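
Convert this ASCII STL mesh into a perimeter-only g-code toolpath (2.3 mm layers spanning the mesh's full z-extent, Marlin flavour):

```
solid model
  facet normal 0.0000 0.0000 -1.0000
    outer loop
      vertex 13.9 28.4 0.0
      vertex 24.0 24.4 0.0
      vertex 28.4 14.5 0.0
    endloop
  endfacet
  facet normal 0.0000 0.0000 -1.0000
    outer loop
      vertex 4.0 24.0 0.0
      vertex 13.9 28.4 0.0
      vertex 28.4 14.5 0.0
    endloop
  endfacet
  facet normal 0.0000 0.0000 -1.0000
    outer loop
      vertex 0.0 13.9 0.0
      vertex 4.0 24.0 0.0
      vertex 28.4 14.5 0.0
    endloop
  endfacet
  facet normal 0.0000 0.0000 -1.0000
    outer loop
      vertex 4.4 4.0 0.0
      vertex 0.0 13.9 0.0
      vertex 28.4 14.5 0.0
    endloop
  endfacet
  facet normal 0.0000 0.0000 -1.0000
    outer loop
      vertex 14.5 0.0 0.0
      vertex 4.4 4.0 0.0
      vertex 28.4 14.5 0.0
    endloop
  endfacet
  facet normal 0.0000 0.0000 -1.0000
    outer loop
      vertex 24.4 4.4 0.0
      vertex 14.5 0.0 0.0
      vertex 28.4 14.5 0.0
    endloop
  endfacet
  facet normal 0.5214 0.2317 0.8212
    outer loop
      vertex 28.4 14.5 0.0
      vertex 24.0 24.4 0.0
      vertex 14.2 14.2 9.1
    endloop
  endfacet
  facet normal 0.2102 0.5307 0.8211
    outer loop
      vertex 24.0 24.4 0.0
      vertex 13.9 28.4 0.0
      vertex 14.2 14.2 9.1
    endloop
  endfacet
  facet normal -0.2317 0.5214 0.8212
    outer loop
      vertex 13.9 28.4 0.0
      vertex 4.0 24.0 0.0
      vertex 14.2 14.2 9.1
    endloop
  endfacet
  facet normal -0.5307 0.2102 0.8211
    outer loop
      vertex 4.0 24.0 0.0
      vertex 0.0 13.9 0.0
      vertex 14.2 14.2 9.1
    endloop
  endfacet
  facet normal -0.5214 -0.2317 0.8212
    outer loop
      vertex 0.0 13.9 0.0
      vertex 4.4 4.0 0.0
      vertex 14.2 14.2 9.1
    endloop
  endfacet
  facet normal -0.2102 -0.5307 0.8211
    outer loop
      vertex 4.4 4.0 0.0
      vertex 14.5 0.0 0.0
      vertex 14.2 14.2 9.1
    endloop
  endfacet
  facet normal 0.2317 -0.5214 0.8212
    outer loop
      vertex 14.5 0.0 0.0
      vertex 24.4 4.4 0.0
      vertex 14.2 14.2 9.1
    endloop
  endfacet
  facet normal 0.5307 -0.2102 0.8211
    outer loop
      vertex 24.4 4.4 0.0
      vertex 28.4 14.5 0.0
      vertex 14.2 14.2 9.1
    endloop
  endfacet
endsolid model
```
; perimeter-only toolpath
G21 ; units = mm
G90 ; absolute positioning
G28 ; home
; layer 1
G0 Z2.3
G0 X24.8 Y14.4
G1 X21.6 Y21.8
G1 X14.0 Y24.8
G1 X6.5 Y21.6
G1 X3.5 Y14.0
G1 X6.8 Y6.5
G1 X14.4 Y3.5
G1 X21.8 Y6.8
G1 X24.8 Y14.4
; layer 2
G0 Z4.5
G0 X21.3 Y14.3
G1 X19.1 Y19.3
G1 X14.1 Y21.3
G1 X9.1 Y19.1
G1 X7.1 Y14.1
G1 X9.3 Y9.1
G1 X14.3 Y7.1
G1 X19.3 Y9.3
G1 X21.3 Y14.3
; layer 3
G0 Z6.8
G0 X17.8 Y14.3
G1 X16.6 Y16.8
G1 X14.1 Y17.8
G1 X11.6 Y16.6
G1 X10.6 Y14.1
G1 X11.7 Y11.6
G1 X14.3 Y10.6
G1 X16.8 Y11.7
G1 X17.8 Y14.3
M2 ; end

The solid is a regular 8-sided pyramid, base circumscribed radius ≈ 14.2 mm, apex at z ≈ 9.1 mm. Slicing at Δz = 2.3 mm — 4 equal slices spanning the solid's height, so layer i sits at z = i·h/4 — gives 3 non-empty perimeters. Each is a 8-segment closed polygon; G0 lifts to the layer z and rapids to the start vertex, then G1 traces the edges. The cross-section shrinks linearly with z (the slice at the apex is degenerate and omitted).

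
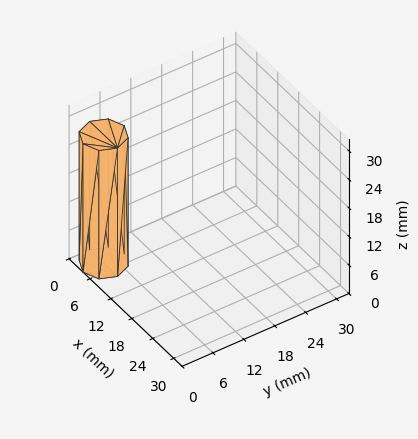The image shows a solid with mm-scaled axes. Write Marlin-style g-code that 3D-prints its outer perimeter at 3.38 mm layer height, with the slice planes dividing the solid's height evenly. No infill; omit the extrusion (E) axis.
Reading the render: the shape is a regular 8-sided prism (a cylinder approximated with 8 flat sides), circumscribed radius ≈ 4 mm, height ≈ 27 mm (dimensions read to the nearest mm from the axis ticks). For the g-code, the solid's height is divided into equal slices at the stated Δz and each level perimeter traced with G1 moves after a G0 lift.

; perimeter-only toolpath
G21 ; units = mm
G90 ; absolute positioning
G28 ; home
; layer 1
G0 Z3.38
G0 X8.00 Y4.00
G1 X6.83 Y6.83
G1 X4.00 Y8.00
G1 X1.17 Y6.83
G1 X0.00 Y4.00
G1 X1.17 Y1.17
G1 X4.00 Y0.00
G1 X6.83 Y1.17
G1 X8.00 Y4.00
; layer 2
G0 Z6.75
G0 X8.00 Y4.00
G1 X6.83 Y6.83
G1 X4.00 Y8.00
G1 X1.17 Y6.83
G1 X0.00 Y4.00
G1 X1.17 Y1.17
G1 X4.00 Y0.00
G1 X6.83 Y1.17
G1 X8.00 Y4.00
; layer 3
G0 Z10.12
G0 X8.00 Y4.00
G1 X6.83 Y6.83
G1 X4.00 Y8.00
G1 X1.17 Y6.83
G1 X0.00 Y4.00
G1 X1.17 Y1.17
G1 X4.00 Y0.00
G1 X6.83 Y1.17
G1 X8.00 Y4.00
; layer 4
G0 Z13.50
G0 X8.00 Y4.00
G1 X6.83 Y6.83
G1 X4.00 Y8.00
G1 X1.17 Y6.83
G1 X0.00 Y4.00
G1 X1.17 Y1.17
G1 X4.00 Y0.00
G1 X6.83 Y1.17
G1 X8.00 Y4.00
; layer 5
G0 Z16.88
G0 X8.00 Y4.00
G1 X6.83 Y6.83
G1 X4.00 Y8.00
G1 X1.17 Y6.83
G1 X0.00 Y4.00
G1 X1.17 Y1.17
G1 X4.00 Y0.00
G1 X6.83 Y1.17
G1 X8.00 Y4.00
; layer 6
G0 Z20.25
G0 X8.00 Y4.00
G1 X6.83 Y6.83
G1 X4.00 Y8.00
G1 X1.17 Y6.83
G1 X0.00 Y4.00
G1 X1.17 Y1.17
G1 X4.00 Y0.00
G1 X6.83 Y1.17
G1 X8.00 Y4.00
; layer 7
G0 Z23.62
G0 X8.00 Y4.00
G1 X6.83 Y6.83
G1 X4.00 Y8.00
G1 X1.17 Y6.83
G1 X0.00 Y4.00
G1 X1.17 Y1.17
G1 X4.00 Y0.00
G1 X6.83 Y1.17
G1 X8.00 Y4.00
; layer 8
G0 Z27.00
G0 X8.00 Y4.00
G1 X6.83 Y6.83
G1 X4.00 Y8.00
G1 X1.17 Y6.83
G1 X0.00 Y4.00
G1 X1.17 Y1.17
G1 X4.00 Y0.00
G1 X6.83 Y1.17
G1 X8.00 Y4.00
M2 ; end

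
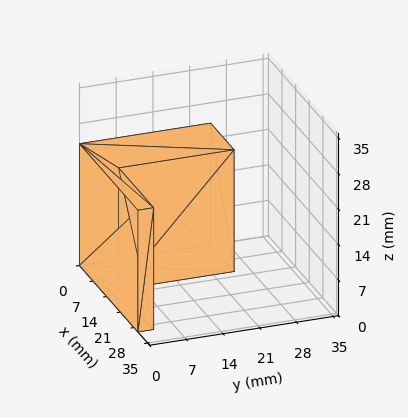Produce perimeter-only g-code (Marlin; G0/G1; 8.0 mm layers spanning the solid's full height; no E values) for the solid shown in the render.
Reading the render: the shape is an L-shaped prism: outer 30 × 25 mm, arm thicknesses ≈ 3 mm (horizontal) and 12 mm (vertical), extruded 24 mm in z (dimensions read to the nearest mm from the axis ticks). For the g-code, the solid's height is divided into equal slices at the stated Δz and each level perimeter traced with G1 moves after a G0 lift.

; perimeter-only toolpath
G21 ; units = mm
G90 ; absolute positioning
G28 ; home
; layer 1
G0 Z8.0
G0 X0.0 Y0.0
G1 X30.0 Y0.0
G1 X30.0 Y3.0
G1 X12.0 Y3.0
G1 X12.0 Y25.0
G1 X0.0 Y25.0
G1 X0.0 Y0.0
; layer 2
G0 Z16.0
G0 X0.0 Y0.0
G1 X30.0 Y0.0
G1 X30.0 Y3.0
G1 X12.0 Y3.0
G1 X12.0 Y25.0
G1 X0.0 Y25.0
G1 X0.0 Y0.0
; layer 3
G0 Z24.0
G0 X0.0 Y0.0
G1 X30.0 Y0.0
G1 X30.0 Y3.0
G1 X12.0 Y3.0
G1 X12.0 Y25.0
G1 X0.0 Y25.0
G1 X0.0 Y0.0
M2 ; end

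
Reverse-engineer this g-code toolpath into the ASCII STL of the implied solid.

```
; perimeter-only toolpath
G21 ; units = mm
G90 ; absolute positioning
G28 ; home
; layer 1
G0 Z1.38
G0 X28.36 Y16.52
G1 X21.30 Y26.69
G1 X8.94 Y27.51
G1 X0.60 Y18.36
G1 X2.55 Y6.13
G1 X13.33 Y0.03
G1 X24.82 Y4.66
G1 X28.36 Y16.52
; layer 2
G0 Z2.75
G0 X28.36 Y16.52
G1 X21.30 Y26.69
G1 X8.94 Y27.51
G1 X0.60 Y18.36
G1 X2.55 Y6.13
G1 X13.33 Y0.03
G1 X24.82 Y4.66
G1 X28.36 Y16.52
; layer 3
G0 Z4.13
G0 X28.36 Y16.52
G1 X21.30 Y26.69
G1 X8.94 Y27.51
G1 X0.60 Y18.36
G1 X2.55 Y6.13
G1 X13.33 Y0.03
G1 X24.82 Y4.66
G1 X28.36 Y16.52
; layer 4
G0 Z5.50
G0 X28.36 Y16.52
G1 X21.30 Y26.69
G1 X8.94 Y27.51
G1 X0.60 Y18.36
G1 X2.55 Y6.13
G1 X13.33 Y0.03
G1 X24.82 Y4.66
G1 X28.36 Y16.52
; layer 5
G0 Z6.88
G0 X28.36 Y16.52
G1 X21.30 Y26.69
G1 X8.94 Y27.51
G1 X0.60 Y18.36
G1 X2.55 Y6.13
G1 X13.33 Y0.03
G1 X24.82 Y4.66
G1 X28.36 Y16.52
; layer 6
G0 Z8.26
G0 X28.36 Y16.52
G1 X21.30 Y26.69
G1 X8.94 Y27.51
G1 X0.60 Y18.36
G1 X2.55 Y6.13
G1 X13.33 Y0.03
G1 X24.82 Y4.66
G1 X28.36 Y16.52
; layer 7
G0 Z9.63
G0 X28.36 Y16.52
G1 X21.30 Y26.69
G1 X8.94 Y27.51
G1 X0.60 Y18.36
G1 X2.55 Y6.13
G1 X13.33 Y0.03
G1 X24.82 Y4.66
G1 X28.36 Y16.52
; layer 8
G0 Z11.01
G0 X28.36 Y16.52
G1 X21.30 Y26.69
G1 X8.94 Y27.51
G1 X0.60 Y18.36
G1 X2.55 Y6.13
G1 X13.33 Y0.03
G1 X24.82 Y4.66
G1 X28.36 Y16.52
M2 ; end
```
solid part
  facet normal 0.0000 0.0000 -1.0000
    outer loop
      vertex 8.94 27.51 0.00
      vertex 21.30 26.69 0.00
      vertex 28.36 16.52 0.00
    endloop
  endfacet
  facet normal 0.0000 0.0000 -1.0000
    outer loop
      vertex 0.60 18.36 0.00
      vertex 8.94 27.51 0.00
      vertex 28.36 16.52 0.00
    endloop
  endfacet
  facet normal 0.0000 0.0000 -1.0000
    outer loop
      vertex 2.55 6.13 0.00
      vertex 0.60 18.36 0.00
      vertex 28.36 16.52 0.00
    endloop
  endfacet
  facet normal 0.0000 0.0000 -1.0000
    outer loop
      vertex 13.33 0.03 0.00
      vertex 2.55 6.13 0.00
      vertex 28.36 16.52 0.00
    endloop
  endfacet
  facet normal 0.0000 0.0000 -1.0000
    outer loop
      vertex 24.82 4.66 0.00
      vertex 13.33 0.03 0.00
      vertex 28.36 16.52 0.00
    endloop
  endfacet
  facet normal 0.0000 0.0000 1.0000
    outer loop
      vertex 28.36 16.52 11.01
      vertex 21.30 26.69 11.01
      vertex 8.94 27.51 11.01
    endloop
  endfacet
  facet normal 0.0000 0.0000 1.0000
    outer loop
      vertex 28.36 16.52 11.01
      vertex 8.94 27.51 11.01
      vertex 0.60 18.36 11.01
    endloop
  endfacet
  facet normal 0.0000 0.0000 1.0000
    outer loop
      vertex 28.36 16.52 11.01
      vertex 0.60 18.36 11.01
      vertex 2.55 6.13 11.01
    endloop
  endfacet
  facet normal 0.0000 0.0000 1.0000
    outer loop
      vertex 28.36 16.52 11.01
      vertex 2.55 6.13 11.01
      vertex 13.33 0.03 11.01
    endloop
  endfacet
  facet normal 0.0000 0.0000 1.0000
    outer loop
      vertex 28.36 16.52 11.01
      vertex 13.33 0.03 11.01
      vertex 24.82 4.66 11.01
    endloop
  endfacet
  facet normal 0.8215 0.5703 0.0000
    outer loop
      vertex 28.36 16.52 0.00
      vertex 21.30 26.69 0.00
      vertex 21.30 26.69 11.01
    endloop
  endfacet
  facet normal 0.8215 0.5703 0.0000
    outer loop
      vertex 28.36 16.52 0.00
      vertex 21.30 26.69 11.01
      vertex 28.36 16.52 11.01
    endloop
  endfacet
  facet normal 0.0662 0.9978 0.0000
    outer loop
      vertex 21.30 26.69 0.00
      vertex 8.94 27.51 0.00
      vertex 8.94 27.51 11.01
    endloop
  endfacet
  facet normal 0.0662 0.9978 0.0000
    outer loop
      vertex 21.30 26.69 0.00
      vertex 8.94 27.51 11.01
      vertex 21.30 26.69 11.01
    endloop
  endfacet
  facet normal -0.7391 0.6736 0.0000
    outer loop
      vertex 8.94 27.51 0.00
      vertex 0.60 18.36 0.00
      vertex 0.60 18.36 11.01
    endloop
  endfacet
  facet normal -0.7391 0.6736 0.0000
    outer loop
      vertex 8.94 27.51 0.00
      vertex 0.60 18.36 11.01
      vertex 8.94 27.51 11.01
    endloop
  endfacet
  facet normal -0.9875 -0.1575 0.0000
    outer loop
      vertex 0.60 18.36 0.00
      vertex 2.55 6.13 0.00
      vertex 2.55 6.13 11.01
    endloop
  endfacet
  facet normal -0.9875 -0.1575 0.0000
    outer loop
      vertex 0.60 18.36 0.00
      vertex 2.55 6.13 11.01
      vertex 0.60 18.36 11.01
    endloop
  endfacet
  facet normal -0.4925 -0.8703 0.0000
    outer loop
      vertex 2.55 6.13 0.00
      vertex 13.33 0.03 0.00
      vertex 13.33 0.03 11.01
    endloop
  endfacet
  facet normal -0.4925 -0.8703 0.0000
    outer loop
      vertex 2.55 6.13 0.00
      vertex 13.33 0.03 11.01
      vertex 2.55 6.13 11.01
    endloop
  endfacet
  facet normal 0.3738 -0.9275 0.0000
    outer loop
      vertex 13.33 0.03 0.00
      vertex 24.82 4.66 0.00
      vertex 24.82 4.66 11.01
    endloop
  endfacet
  facet normal 0.3738 -0.9275 0.0000
    outer loop
      vertex 13.33 0.03 0.00
      vertex 24.82 4.66 11.01
      vertex 13.33 0.03 11.01
    endloop
  endfacet
  facet normal 0.9582 -0.2860 0.0000
    outer loop
      vertex 24.82 4.66 0.00
      vertex 28.36 16.52 0.00
      vertex 28.36 16.52 11.01
    endloop
  endfacet
  facet normal 0.9582 -0.2860 0.0000
    outer loop
      vertex 24.82 4.66 0.00
      vertex 28.36 16.52 11.01
      vertex 24.82 4.66 11.01
    endloop
  endfacet
endsolid part

The G0 Z moves step by Δz≈1.38 mm. Every layer's G1 loop is the same polygon, so the solid is a straight extrusion of it from z=0 to z≈11. Closing with flat bottom and top caps and triangulating gives 24 facets — a regular 7-sided prism (a cylinder approximated with 7 flat sides), circumscribed radius ≈ 14.3 mm, height ≈ 11 mm.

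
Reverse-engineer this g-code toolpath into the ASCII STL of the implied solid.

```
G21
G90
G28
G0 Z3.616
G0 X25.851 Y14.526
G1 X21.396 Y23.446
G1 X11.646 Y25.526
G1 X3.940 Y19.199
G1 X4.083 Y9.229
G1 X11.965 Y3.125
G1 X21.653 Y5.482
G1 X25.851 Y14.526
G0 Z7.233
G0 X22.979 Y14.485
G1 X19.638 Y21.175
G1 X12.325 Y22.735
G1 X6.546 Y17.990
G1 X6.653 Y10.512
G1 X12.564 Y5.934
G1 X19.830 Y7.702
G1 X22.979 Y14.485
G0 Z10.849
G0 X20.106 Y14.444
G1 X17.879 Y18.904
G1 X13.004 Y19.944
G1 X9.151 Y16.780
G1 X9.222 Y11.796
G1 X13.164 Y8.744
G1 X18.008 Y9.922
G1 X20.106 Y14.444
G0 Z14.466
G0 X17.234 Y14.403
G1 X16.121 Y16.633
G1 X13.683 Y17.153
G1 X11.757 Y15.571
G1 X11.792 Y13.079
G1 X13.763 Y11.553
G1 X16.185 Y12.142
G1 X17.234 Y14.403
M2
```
solid part
  facet normal 0.0000 0.0000 -1.0000
    outer loop
      vertex 10.967 28.317 0.000
      vertex 23.155 25.717 0.000
      vertex 28.723 14.567 0.000
    endloop
  endfacet
  facet normal 0.0000 0.0000 -1.0000
    outer loop
      vertex 1.335 20.408 0.000
      vertex 10.967 28.317 0.000
      vertex 28.723 14.567 0.000
    endloop
  endfacet
  facet normal 0.0000 0.0000 -1.0000
    outer loop
      vertex 1.513 7.946 0.000
      vertex 1.335 20.408 0.000
      vertex 28.723 14.567 0.000
    endloop
  endfacet
  facet normal 0.0000 0.0000 -1.0000
    outer loop
      vertex 11.366 0.316 0.000
      vertex 1.513 7.946 0.000
      vertex 28.723 14.567 0.000
    endloop
  endfacet
  facet normal 0.0000 0.0000 -1.0000
    outer loop
      vertex 23.476 3.262 0.000
      vertex 11.366 0.316 0.000
      vertex 28.723 14.567 0.000
    endloop
  endfacet
  facet normal 0.7276 0.3633 0.5820
    outer loop
      vertex 28.723 14.567 0.000
      vertex 23.155 25.717 0.000
      vertex 14.362 14.362 18.082
    endloop
  endfacet
  facet normal 0.1697 0.7953 0.5819
    outer loop
      vertex 23.155 25.717 0.000
      vertex 10.967 28.317 0.000
      vertex 14.362 14.362 18.082
    endloop
  endfacet
  facet normal -0.5161 0.6285 0.5819
    outer loop
      vertex 10.967 28.317 0.000
      vertex 1.335 20.408 0.000
      vertex 14.362 14.362 18.082
    endloop
  endfacet
  facet normal -0.8131 -0.0116 0.5819
    outer loop
      vertex 1.335 20.408 0.000
      vertex 1.513 7.946 0.000
      vertex 14.362 14.362 18.082
    endloop
  endfacet
  facet normal -0.4979 -0.6430 0.5820
    outer loop
      vertex 1.513 7.946 0.000
      vertex 11.366 0.316 0.000
      vertex 14.362 14.362 18.082
    endloop
  endfacet
  facet normal 0.1922 -0.7902 0.5820
    outer loop
      vertex 11.366 0.316 0.000
      vertex 23.476 3.262 0.000
      vertex 14.362 14.362 18.082
    endloop
  endfacet
  facet normal 0.7376 -0.3424 0.5820
    outer loop
      vertex 23.476 3.262 0.000
      vertex 28.723 14.567 0.000
      vertex 14.362 14.362 18.082
    endloop
  endfacet
endsolid part

The G0 Z moves step by Δz≈3.616 mm. The G1 loops shrink linearly with z, so the solid tapers from its base footprint up to z≈18.1. Closing with a flat bottom cap and the tapered top and triangulating gives 12 facets — a regular 7-sided pyramid, base circumscribed radius ≈ 14.4 mm, apex at z ≈ 18.1 mm.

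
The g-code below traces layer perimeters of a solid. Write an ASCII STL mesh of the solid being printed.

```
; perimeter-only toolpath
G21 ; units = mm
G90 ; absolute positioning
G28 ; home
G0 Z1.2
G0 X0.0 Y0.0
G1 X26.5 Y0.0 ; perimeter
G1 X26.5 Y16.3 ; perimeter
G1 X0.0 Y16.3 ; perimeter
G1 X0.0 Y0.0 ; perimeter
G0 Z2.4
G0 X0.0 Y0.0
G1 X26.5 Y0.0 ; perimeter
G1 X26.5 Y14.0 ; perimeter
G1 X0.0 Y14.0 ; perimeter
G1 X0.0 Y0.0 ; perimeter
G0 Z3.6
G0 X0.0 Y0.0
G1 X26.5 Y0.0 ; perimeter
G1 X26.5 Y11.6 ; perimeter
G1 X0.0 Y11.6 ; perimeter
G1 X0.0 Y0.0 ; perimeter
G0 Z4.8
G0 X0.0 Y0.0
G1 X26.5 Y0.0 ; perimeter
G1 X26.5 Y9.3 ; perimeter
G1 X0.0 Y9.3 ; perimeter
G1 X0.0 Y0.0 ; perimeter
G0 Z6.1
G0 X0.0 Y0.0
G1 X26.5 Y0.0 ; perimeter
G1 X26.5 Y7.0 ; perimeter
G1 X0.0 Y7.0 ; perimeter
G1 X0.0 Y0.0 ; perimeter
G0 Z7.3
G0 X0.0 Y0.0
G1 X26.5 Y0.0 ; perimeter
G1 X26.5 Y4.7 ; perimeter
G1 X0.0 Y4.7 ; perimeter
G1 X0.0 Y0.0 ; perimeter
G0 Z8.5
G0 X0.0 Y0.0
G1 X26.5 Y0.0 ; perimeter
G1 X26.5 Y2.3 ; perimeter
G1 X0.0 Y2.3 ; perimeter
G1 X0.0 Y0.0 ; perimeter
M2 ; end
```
solid part
  facet normal 0.0000 0.0000 -1.0000
    outer loop
      vertex 26.5 18.6 0.0
      vertex 26.5 0.0 0.0
      vertex 0.0 0.0 0.0
    endloop
  endfacet
  facet normal 0.0000 0.0000 -1.0000
    outer loop
      vertex 0.0 18.6 0.0
      vertex 26.5 18.6 0.0
      vertex 0.0 0.0 0.0
    endloop
  endfacet
  facet normal 0.0000 -1.0000 0.0000
    outer loop
      vertex 0.0 0.0 0.0
      vertex 26.5 0.0 0.0
      vertex 26.5 0.0 9.7
    endloop
  endfacet
  facet normal 0.0000 -1.0000 0.0000
    outer loop
      vertex 0.0 0.0 0.0
      vertex 26.5 0.0 9.7
      vertex 0.0 0.0 9.7
    endloop
  endfacet
  facet normal 0.0000 0.4624 0.8867
    outer loop
      vertex 0.0 0.0 9.7
      vertex 26.5 0.0 9.7
      vertex 26.5 18.6 0.0
    endloop
  endfacet
  facet normal 0.0000 0.4624 0.8867
    outer loop
      vertex 0.0 0.0 9.7
      vertex 26.5 18.6 0.0
      vertex 0.0 18.6 0.0
    endloop
  endfacet
  facet normal -1.0000 0.0000 0.0000
    outer loop
      vertex 0.0 0.0 9.7
      vertex 0.0 18.6 0.0
      vertex 0.0 0.0 0.0
    endloop
  endfacet
  facet normal 1.0000 0.0000 0.0000
    outer loop
      vertex 26.5 0.0 0.0
      vertex 26.5 18.6 0.0
      vertex 26.5 0.0 9.7
    endloop
  endfacet
endsolid part

The G0 Z moves step by Δz≈1.2 mm. The G1 loops shrink linearly with z, so the solid tapers from its base footprint up to z≈9.7. Closing with a flat bottom cap and the tapered top and triangulating gives 8 facets — a wedge (ramp): 26.5 × 18.6 mm base, rising to 9.7 mm along the y=0 edge and sloping linearly to z=0 at y=18.6.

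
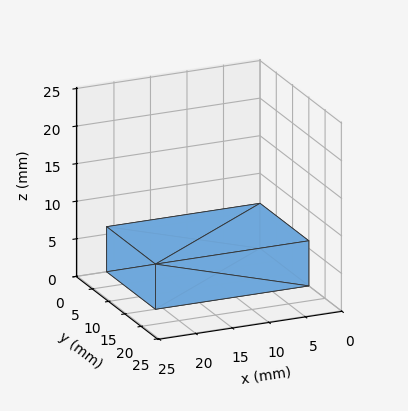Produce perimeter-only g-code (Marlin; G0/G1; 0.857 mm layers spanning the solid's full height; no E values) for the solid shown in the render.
Reading the render: the shape is a rectangular box, roughly 21 × 15 mm footprint and 6 mm tall (dimensions read to the nearest mm from the axis ticks). For the g-code, the solid's height is divided into equal slices at the stated Δz and each level perimeter traced with G1 moves after a G0 lift.

; perimeter-only toolpath
G21 ; units = mm
G90 ; absolute positioning
G28 ; home
; layer 1
G0 Z0.857
G0 X0.000 Y0.000
G1 X21.000 Y0.000
G1 X21.000 Y15.000
G1 X0.000 Y15.000
G1 X0.000 Y0.000
; layer 2
G0 Z1.714
G0 X0.000 Y0.000
G1 X21.000 Y0.000
G1 X21.000 Y15.000
G1 X0.000 Y15.000
G1 X0.000 Y0.000
; layer 3
G0 Z2.571
G0 X0.000 Y0.000
G1 X21.000 Y0.000
G1 X21.000 Y15.000
G1 X0.000 Y15.000
G1 X0.000 Y0.000
; layer 4
G0 Z3.429
G0 X0.000 Y0.000
G1 X21.000 Y0.000
G1 X21.000 Y15.000
G1 X0.000 Y15.000
G1 X0.000 Y0.000
; layer 5
G0 Z4.286
G0 X0.000 Y0.000
G1 X21.000 Y0.000
G1 X21.000 Y15.000
G1 X0.000 Y15.000
G1 X0.000 Y0.000
; layer 6
G0 Z5.143
G0 X0.000 Y0.000
G1 X21.000 Y0.000
G1 X21.000 Y15.000
G1 X0.000 Y15.000
G1 X0.000 Y0.000
; layer 7
G0 Z6.000
G0 X0.000 Y0.000
G1 X21.000 Y0.000
G1 X21.000 Y15.000
G1 X0.000 Y15.000
G1 X0.000 Y0.000
M2 ; end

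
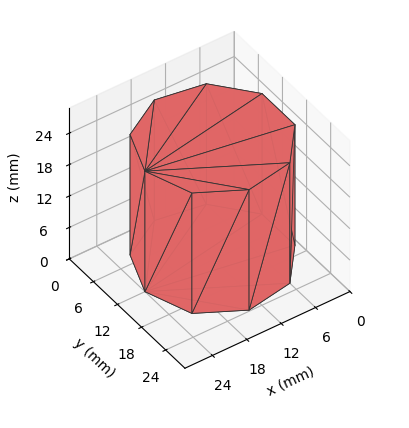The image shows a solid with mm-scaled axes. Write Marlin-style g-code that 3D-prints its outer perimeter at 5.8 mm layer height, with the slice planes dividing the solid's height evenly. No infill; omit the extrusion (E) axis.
Reading the render: the shape is a regular 9-sided prism (a cylinder approximated with 9 flat sides), circumscribed radius ≈ 12 mm, height ≈ 23 mm (dimensions read to the nearest mm from the axis ticks). For the g-code, the solid's height is divided into equal slices at the stated Δz and each level perimeter traced with G1 moves after a G0 lift.

; perimeter-only toolpath
G21 ; units = mm
G90 ; absolute positioning
G28 ; home
; layer 1
G0 Z5.8
G0 X24.0 Y12.0
G1 X21.2 Y19.7
G1 X14.1 Y23.8
G1 X6.0 Y22.4
G1 X0.7 Y16.1
G1 X0.7 Y7.9
G1 X6.0 Y1.6
G1 X14.1 Y0.2
G1 X21.2 Y4.3
G1 X24.0 Y12.0
; layer 2
G0 Z11.5
G0 X24.0 Y12.0
G1 X21.2 Y19.7
G1 X14.1 Y23.8
G1 X6.0 Y22.4
G1 X0.7 Y16.1
G1 X0.7 Y7.9
G1 X6.0 Y1.6
G1 X14.1 Y0.2
G1 X21.2 Y4.3
G1 X24.0 Y12.0
; layer 3
G0 Z17.2
G0 X24.0 Y12.0
G1 X21.2 Y19.7
G1 X14.1 Y23.8
G1 X6.0 Y22.4
G1 X0.7 Y16.1
G1 X0.7 Y7.9
G1 X6.0 Y1.6
G1 X14.1 Y0.2
G1 X21.2 Y4.3
G1 X24.0 Y12.0
; layer 4
G0 Z23.0
G0 X24.0 Y12.0
G1 X21.2 Y19.7
G1 X14.1 Y23.8
G1 X6.0 Y22.4
G1 X0.7 Y16.1
G1 X0.7 Y7.9
G1 X6.0 Y1.6
G1 X14.1 Y0.2
G1 X21.2 Y4.3
G1 X24.0 Y12.0
M2 ; end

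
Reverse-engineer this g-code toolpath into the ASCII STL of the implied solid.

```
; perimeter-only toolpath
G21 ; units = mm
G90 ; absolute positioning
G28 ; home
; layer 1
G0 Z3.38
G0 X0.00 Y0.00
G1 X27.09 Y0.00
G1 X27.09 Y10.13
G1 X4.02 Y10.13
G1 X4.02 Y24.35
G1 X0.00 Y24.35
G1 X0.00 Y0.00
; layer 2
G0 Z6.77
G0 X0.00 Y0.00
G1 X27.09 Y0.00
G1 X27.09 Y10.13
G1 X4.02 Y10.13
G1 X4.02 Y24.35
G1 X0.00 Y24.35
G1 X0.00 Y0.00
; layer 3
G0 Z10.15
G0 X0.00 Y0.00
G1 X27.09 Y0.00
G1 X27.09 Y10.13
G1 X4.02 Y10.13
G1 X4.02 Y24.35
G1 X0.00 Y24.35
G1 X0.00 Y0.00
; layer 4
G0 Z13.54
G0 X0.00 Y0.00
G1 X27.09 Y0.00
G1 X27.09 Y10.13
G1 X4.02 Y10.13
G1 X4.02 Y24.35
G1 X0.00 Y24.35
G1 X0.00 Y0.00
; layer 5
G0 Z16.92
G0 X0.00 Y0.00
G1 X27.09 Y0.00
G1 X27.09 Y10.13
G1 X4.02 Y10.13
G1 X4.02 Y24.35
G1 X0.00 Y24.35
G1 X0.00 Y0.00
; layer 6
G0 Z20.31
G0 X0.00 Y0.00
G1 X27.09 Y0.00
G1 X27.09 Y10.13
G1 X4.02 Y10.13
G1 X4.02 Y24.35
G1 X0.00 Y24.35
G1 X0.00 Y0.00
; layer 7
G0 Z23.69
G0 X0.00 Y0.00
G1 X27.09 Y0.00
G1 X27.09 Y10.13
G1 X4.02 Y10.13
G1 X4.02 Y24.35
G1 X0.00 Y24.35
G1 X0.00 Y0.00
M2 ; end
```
solid part
  facet normal 0.0000 0.0000 -1.0000
    outer loop
      vertex 27.09 10.13 0.00
      vertex 27.09 0.00 0.00
      vertex 0.00 0.00 0.00
    endloop
  endfacet
  facet normal 0.0000 0.0000 -1.0000
    outer loop
      vertex 4.02 10.13 0.00
      vertex 27.09 10.13 0.00
      vertex 0.00 0.00 0.00
    endloop
  endfacet
  facet normal 0.0000 0.0000 -1.0000
    outer loop
      vertex 4.02 24.35 0.00
      vertex 4.02 10.13 0.00
      vertex 0.00 0.00 0.00
    endloop
  endfacet
  facet normal 0.0000 0.0000 -1.0000
    outer loop
      vertex 0.00 24.35 0.00
      vertex 4.02 24.35 0.00
      vertex 0.00 0.00 0.00
    endloop
  endfacet
  facet normal 0.0000 0.0000 1.0000
    outer loop
      vertex 0.00 0.00 23.69
      vertex 27.09 0.00 23.69
      vertex 27.09 10.13 23.69
    endloop
  endfacet
  facet normal 0.0000 0.0000 1.0000
    outer loop
      vertex 0.00 0.00 23.69
      vertex 27.09 10.13 23.69
      vertex 4.02 10.13 23.69
    endloop
  endfacet
  facet normal 0.0000 0.0000 1.0000
    outer loop
      vertex 0.00 0.00 23.69
      vertex 4.02 10.13 23.69
      vertex 4.02 24.35 23.69
    endloop
  endfacet
  facet normal 0.0000 0.0000 1.0000
    outer loop
      vertex 0.00 0.00 23.69
      vertex 4.02 24.35 23.69
      vertex 0.00 24.35 23.69
    endloop
  endfacet
  facet normal 0.0000 -1.0000 0.0000
    outer loop
      vertex 0.00 0.00 0.00
      vertex 27.09 0.00 0.00
      vertex 27.09 0.00 23.69
    endloop
  endfacet
  facet normal 0.0000 -1.0000 0.0000
    outer loop
      vertex 0.00 0.00 0.00
      vertex 27.09 0.00 23.69
      vertex 0.00 0.00 23.69
    endloop
  endfacet
  facet normal 1.0000 0.0000 0.0000
    outer loop
      vertex 27.09 0.00 0.00
      vertex 27.09 10.13 0.00
      vertex 27.09 10.13 23.69
    endloop
  endfacet
  facet normal 1.0000 0.0000 0.0000
    outer loop
      vertex 27.09 0.00 0.00
      vertex 27.09 10.13 23.69
      vertex 27.09 0.00 23.69
    endloop
  endfacet
  facet normal 0.0000 1.0000 0.0000
    outer loop
      vertex 27.09 10.13 0.00
      vertex 4.02 10.13 0.00
      vertex 4.02 10.13 23.69
    endloop
  endfacet
  facet normal 0.0000 1.0000 0.0000
    outer loop
      vertex 27.09 10.13 0.00
      vertex 4.02 10.13 23.69
      vertex 27.09 10.13 23.69
    endloop
  endfacet
  facet normal 1.0000 0.0000 0.0000
    outer loop
      vertex 4.02 10.13 0.00
      vertex 4.02 24.35 0.00
      vertex 4.02 24.35 23.69
    endloop
  endfacet
  facet normal 1.0000 0.0000 0.0000
    outer loop
      vertex 4.02 10.13 0.00
      vertex 4.02 24.35 23.69
      vertex 4.02 10.13 23.69
    endloop
  endfacet
  facet normal 0.0000 1.0000 0.0000
    outer loop
      vertex 4.02 24.35 0.00
      vertex 0.00 24.35 0.00
      vertex 0.00 24.35 23.69
    endloop
  endfacet
  facet normal 0.0000 1.0000 0.0000
    outer loop
      vertex 4.02 24.35 0.00
      vertex 0.00 24.35 23.69
      vertex 4.02 24.35 23.69
    endloop
  endfacet
  facet normal -1.0000 0.0000 0.0000
    outer loop
      vertex 0.00 24.35 0.00
      vertex 0.00 0.00 0.00
      vertex 0.00 0.00 23.69
    endloop
  endfacet
  facet normal -1.0000 0.0000 0.0000
    outer loop
      vertex 0.00 24.35 0.00
      vertex 0.00 0.00 23.69
      vertex 0.00 24.35 23.69
    endloop
  endfacet
endsolid part

The G0 Z moves step by Δz≈3.38 mm. Every layer's G1 loop is the same polygon, so the solid is a straight extrusion of it from z=0 to z≈23.7. Closing with flat bottom and top caps and triangulating gives 20 facets — an L-shaped prism: outer 27.1 × 24.4 mm, arm thicknesses ≈ 10.1 mm (horizontal) and 4.02 mm (vertical), extruded 23.7 mm in z.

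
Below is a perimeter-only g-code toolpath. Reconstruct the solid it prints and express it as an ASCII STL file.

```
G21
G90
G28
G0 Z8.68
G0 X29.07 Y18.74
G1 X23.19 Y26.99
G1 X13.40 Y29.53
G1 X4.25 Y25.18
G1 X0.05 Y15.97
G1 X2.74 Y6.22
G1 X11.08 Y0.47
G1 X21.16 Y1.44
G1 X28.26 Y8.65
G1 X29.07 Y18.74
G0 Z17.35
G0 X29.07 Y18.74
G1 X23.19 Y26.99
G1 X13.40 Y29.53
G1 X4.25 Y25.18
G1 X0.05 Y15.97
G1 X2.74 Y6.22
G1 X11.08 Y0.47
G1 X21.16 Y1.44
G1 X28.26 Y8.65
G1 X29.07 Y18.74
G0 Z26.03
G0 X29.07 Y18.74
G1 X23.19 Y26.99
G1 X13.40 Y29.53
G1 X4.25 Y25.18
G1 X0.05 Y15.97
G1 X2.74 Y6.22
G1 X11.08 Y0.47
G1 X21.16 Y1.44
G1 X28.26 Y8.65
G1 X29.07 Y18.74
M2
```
solid part
  facet normal 0.0000 0.0000 -1.0000
    outer loop
      vertex 13.40 29.53 0.00
      vertex 23.19 26.99 0.00
      vertex 29.07 18.74 0.00
    endloop
  endfacet
  facet normal 0.0000 0.0000 -1.0000
    outer loop
      vertex 4.25 25.18 0.00
      vertex 13.40 29.53 0.00
      vertex 29.07 18.74 0.00
    endloop
  endfacet
  facet normal 0.0000 0.0000 -1.0000
    outer loop
      vertex 0.05 15.97 0.00
      vertex 4.25 25.18 0.00
      vertex 29.07 18.74 0.00
    endloop
  endfacet
  facet normal 0.0000 0.0000 -1.0000
    outer loop
      vertex 2.74 6.22 0.00
      vertex 0.05 15.97 0.00
      vertex 29.07 18.74 0.00
    endloop
  endfacet
  facet normal 0.0000 0.0000 -1.0000
    outer loop
      vertex 11.08 0.47 0.00
      vertex 2.74 6.22 0.00
      vertex 29.07 18.74 0.00
    endloop
  endfacet
  facet normal 0.0000 0.0000 -1.0000
    outer loop
      vertex 21.16 1.44 0.00
      vertex 11.08 0.47 0.00
      vertex 29.07 18.74 0.00
    endloop
  endfacet
  facet normal 0.0000 0.0000 -1.0000
    outer loop
      vertex 28.26 8.65 0.00
      vertex 21.16 1.44 0.00
      vertex 29.07 18.74 0.00
    endloop
  endfacet
  facet normal 0.0000 0.0000 1.0000
    outer loop
      vertex 29.07 18.74 26.03
      vertex 23.19 26.99 26.03
      vertex 13.40 29.53 26.03
    endloop
  endfacet
  facet normal 0.0000 0.0000 1.0000
    outer loop
      vertex 29.07 18.74 26.03
      vertex 13.40 29.53 26.03
      vertex 4.25 25.18 26.03
    endloop
  endfacet
  facet normal 0.0000 0.0000 1.0000
    outer loop
      vertex 29.07 18.74 26.03
      vertex 4.25 25.18 26.03
      vertex 0.05 15.97 26.03
    endloop
  endfacet
  facet normal 0.0000 0.0000 1.0000
    outer loop
      vertex 29.07 18.74 26.03
      vertex 0.05 15.97 26.03
      vertex 2.74 6.22 26.03
    endloop
  endfacet
  facet normal 0.0000 0.0000 1.0000
    outer loop
      vertex 29.07 18.74 26.03
      vertex 2.74 6.22 26.03
      vertex 11.08 0.47 26.03
    endloop
  endfacet
  facet normal 0.0000 0.0000 1.0000
    outer loop
      vertex 29.07 18.74 26.03
      vertex 11.08 0.47 26.03
      vertex 21.16 1.44 26.03
    endloop
  endfacet
  facet normal 0.0000 0.0000 1.0000
    outer loop
      vertex 29.07 18.74 26.03
      vertex 21.16 1.44 26.03
      vertex 28.26 8.65 26.03
    endloop
  endfacet
  facet normal 0.8143 0.5804 0.0000
    outer loop
      vertex 29.07 18.74 0.00
      vertex 23.19 26.99 0.00
      vertex 23.19 26.99 26.03
    endloop
  endfacet
  facet normal 0.8143 0.5804 0.0000
    outer loop
      vertex 29.07 18.74 0.00
      vertex 23.19 26.99 26.03
      vertex 29.07 18.74 26.03
    endloop
  endfacet
  facet normal 0.2511 0.9680 0.0000
    outer loop
      vertex 23.19 26.99 0.00
      vertex 13.40 29.53 0.00
      vertex 13.40 29.53 26.03
    endloop
  endfacet
  facet normal 0.2511 0.9680 0.0000
    outer loop
      vertex 23.19 26.99 0.00
      vertex 13.40 29.53 26.03
      vertex 23.19 26.99 26.03
    endloop
  endfacet
  facet normal -0.4294 0.9031 0.0000
    outer loop
      vertex 13.40 29.53 0.00
      vertex 4.25 25.18 0.00
      vertex 4.25 25.18 26.03
    endloop
  endfacet
  facet normal -0.4294 0.9031 0.0000
    outer loop
      vertex 13.40 29.53 0.00
      vertex 4.25 25.18 26.03
      vertex 13.40 29.53 26.03
    endloop
  endfacet
  facet normal -0.9099 0.4149 0.0000
    outer loop
      vertex 4.25 25.18 0.00
      vertex 0.05 15.97 0.00
      vertex 0.05 15.97 26.03
    endloop
  endfacet
  facet normal -0.9099 0.4149 0.0000
    outer loop
      vertex 4.25 25.18 0.00
      vertex 0.05 15.97 26.03
      vertex 4.25 25.18 26.03
    endloop
  endfacet
  facet normal -0.9640 -0.2660 0.0000
    outer loop
      vertex 0.05 15.97 0.00
      vertex 2.74 6.22 0.00
      vertex 2.74 6.22 26.03
    endloop
  endfacet
  facet normal -0.9640 -0.2660 0.0000
    outer loop
      vertex 0.05 15.97 0.00
      vertex 2.74 6.22 26.03
      vertex 0.05 15.97 26.03
    endloop
  endfacet
  facet normal -0.5676 -0.8233 0.0000
    outer loop
      vertex 2.74 6.22 0.00
      vertex 11.08 0.47 0.00
      vertex 11.08 0.47 26.03
    endloop
  endfacet
  facet normal -0.5676 -0.8233 0.0000
    outer loop
      vertex 2.74 6.22 0.00
      vertex 11.08 0.47 26.03
      vertex 2.74 6.22 26.03
    endloop
  endfacet
  facet normal 0.0958 -0.9954 0.0000
    outer loop
      vertex 11.08 0.47 0.00
      vertex 21.16 1.44 0.00
      vertex 21.16 1.44 26.03
    endloop
  endfacet
  facet normal 0.0958 -0.9954 0.0000
    outer loop
      vertex 11.08 0.47 0.00
      vertex 21.16 1.44 26.03
      vertex 11.08 0.47 26.03
    endloop
  endfacet
  facet normal 0.7125 -0.7017 0.0000
    outer loop
      vertex 21.16 1.44 0.00
      vertex 28.26 8.65 0.00
      vertex 28.26 8.65 26.03
    endloop
  endfacet
  facet normal 0.7125 -0.7017 0.0000
    outer loop
      vertex 21.16 1.44 0.00
      vertex 28.26 8.65 26.03
      vertex 21.16 1.44 26.03
    endloop
  endfacet
  facet normal 0.9968 -0.0800 0.0000
    outer loop
      vertex 28.26 8.65 0.00
      vertex 29.07 18.74 0.00
      vertex 29.07 18.74 26.03
    endloop
  endfacet
  facet normal 0.9968 -0.0800 0.0000
    outer loop
      vertex 28.26 8.65 0.00
      vertex 29.07 18.74 26.03
      vertex 28.26 8.65 26.03
    endloop
  endfacet
endsolid part

The G0 Z moves step by Δz≈8.68 mm. Every layer's G1 loop is the same polygon, so the solid is a straight extrusion of it from z=0 to z≈26. Closing with flat bottom and top caps and triangulating gives 32 facets — a regular 9-sided prism (a cylinder approximated with 9 flat sides), circumscribed radius ≈ 14.8 mm, height ≈ 26 mm.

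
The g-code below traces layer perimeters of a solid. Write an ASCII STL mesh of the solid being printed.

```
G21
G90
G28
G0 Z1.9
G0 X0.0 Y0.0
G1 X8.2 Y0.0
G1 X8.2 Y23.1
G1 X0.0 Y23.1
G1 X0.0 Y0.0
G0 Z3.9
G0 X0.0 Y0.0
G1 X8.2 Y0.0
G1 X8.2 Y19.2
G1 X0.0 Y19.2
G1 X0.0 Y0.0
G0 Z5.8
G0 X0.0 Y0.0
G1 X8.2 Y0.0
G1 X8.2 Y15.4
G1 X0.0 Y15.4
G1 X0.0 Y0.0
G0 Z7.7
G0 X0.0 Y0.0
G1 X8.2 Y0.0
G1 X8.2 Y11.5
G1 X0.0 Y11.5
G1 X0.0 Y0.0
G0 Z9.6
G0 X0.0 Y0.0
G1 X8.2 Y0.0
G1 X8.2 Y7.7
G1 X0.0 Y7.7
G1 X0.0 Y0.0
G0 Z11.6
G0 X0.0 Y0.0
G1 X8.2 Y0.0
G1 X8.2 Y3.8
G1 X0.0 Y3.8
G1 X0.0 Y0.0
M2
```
solid part
  facet normal 0.0000 0.0000 -1.0000
    outer loop
      vertex 8.2 26.9 0.0
      vertex 8.2 0.0 0.0
      vertex 0.0 0.0 0.0
    endloop
  endfacet
  facet normal 0.0000 0.0000 -1.0000
    outer loop
      vertex 0.0 26.9 0.0
      vertex 8.2 26.9 0.0
      vertex 0.0 0.0 0.0
    endloop
  endfacet
  facet normal 0.0000 -1.0000 0.0000
    outer loop
      vertex 0.0 0.0 0.0
      vertex 8.2 0.0 0.0
      vertex 8.2 0.0 13.5
    endloop
  endfacet
  facet normal 0.0000 -1.0000 0.0000
    outer loop
      vertex 0.0 0.0 0.0
      vertex 8.2 0.0 13.5
      vertex 0.0 0.0 13.5
    endloop
  endfacet
  facet normal 0.0000 0.4485 0.8938
    outer loop
      vertex 0.0 0.0 13.5
      vertex 8.2 0.0 13.5
      vertex 8.2 26.9 0.0
    endloop
  endfacet
  facet normal 0.0000 0.4485 0.8938
    outer loop
      vertex 0.0 0.0 13.5
      vertex 8.2 26.9 0.0
      vertex 0.0 26.9 0.0
    endloop
  endfacet
  facet normal -1.0000 0.0000 0.0000
    outer loop
      vertex 0.0 0.0 13.5
      vertex 0.0 26.9 0.0
      vertex 0.0 0.0 0.0
    endloop
  endfacet
  facet normal 1.0000 0.0000 0.0000
    outer loop
      vertex 8.2 0.0 0.0
      vertex 8.2 26.9 0.0
      vertex 8.2 0.0 13.5
    endloop
  endfacet
endsolid part

The G0 Z moves step by Δz≈1.9 mm. The G1 loops shrink linearly with z, so the solid tapers from its base footprint up to z≈13.5. Closing with a flat bottom cap and the tapered top and triangulating gives 8 facets — a wedge (ramp): 8.2 × 26.9 mm base, rising to 13.5 mm along the y=0 edge and sloping linearly to z=0 at y=26.9.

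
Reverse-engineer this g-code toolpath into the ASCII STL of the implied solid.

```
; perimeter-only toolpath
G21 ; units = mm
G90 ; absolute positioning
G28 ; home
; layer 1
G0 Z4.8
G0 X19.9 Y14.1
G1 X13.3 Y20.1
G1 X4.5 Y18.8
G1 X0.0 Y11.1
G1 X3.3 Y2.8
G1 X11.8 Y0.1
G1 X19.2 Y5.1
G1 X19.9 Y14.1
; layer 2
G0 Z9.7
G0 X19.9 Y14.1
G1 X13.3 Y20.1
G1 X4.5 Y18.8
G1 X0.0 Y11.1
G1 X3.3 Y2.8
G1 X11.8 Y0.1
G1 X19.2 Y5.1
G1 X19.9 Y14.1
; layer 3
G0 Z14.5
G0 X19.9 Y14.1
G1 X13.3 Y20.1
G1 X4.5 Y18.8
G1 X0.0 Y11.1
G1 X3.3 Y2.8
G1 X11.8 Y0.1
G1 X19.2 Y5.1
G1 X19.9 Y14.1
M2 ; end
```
solid part
  facet normal 0.0000 0.0000 -1.0000
    outer loop
      vertex 4.5 18.8 0.0
      vertex 13.3 20.1 0.0
      vertex 19.9 14.1 0.0
    endloop
  endfacet
  facet normal 0.0000 0.0000 -1.0000
    outer loop
      vertex 0.0 11.1 0.0
      vertex 4.5 18.8 0.0
      vertex 19.9 14.1 0.0
    endloop
  endfacet
  facet normal 0.0000 0.0000 -1.0000
    outer loop
      vertex 3.3 2.8 0.0
      vertex 0.0 11.1 0.0
      vertex 19.9 14.1 0.0
    endloop
  endfacet
  facet normal 0.0000 0.0000 -1.0000
    outer loop
      vertex 11.8 0.1 0.0
      vertex 3.3 2.8 0.0
      vertex 19.9 14.1 0.0
    endloop
  endfacet
  facet normal 0.0000 0.0000 -1.0000
    outer loop
      vertex 19.2 5.1 0.0
      vertex 11.8 0.1 0.0
      vertex 19.9 14.1 0.0
    endloop
  endfacet
  facet normal 0.0000 0.0000 1.0000
    outer loop
      vertex 19.9 14.1 14.5
      vertex 13.3 20.1 14.5
      vertex 4.5 18.8 14.5
    endloop
  endfacet
  facet normal 0.0000 0.0000 1.0000
    outer loop
      vertex 19.9 14.1 14.5
      vertex 4.5 18.8 14.5
      vertex 0.0 11.1 14.5
    endloop
  endfacet
  facet normal 0.0000 0.0000 1.0000
    outer loop
      vertex 19.9 14.1 14.5
      vertex 0.0 11.1 14.5
      vertex 3.3 2.8 14.5
    endloop
  endfacet
  facet normal 0.0000 0.0000 1.0000
    outer loop
      vertex 19.9 14.1 14.5
      vertex 3.3 2.8 14.5
      vertex 11.8 0.1 14.5
    endloop
  endfacet
  facet normal 0.0000 0.0000 1.0000
    outer loop
      vertex 19.9 14.1 14.5
      vertex 11.8 0.1 14.5
      vertex 19.2 5.1 14.5
    endloop
  endfacet
  facet normal 0.6727 0.7399 0.0000
    outer loop
      vertex 19.9 14.1 0.0
      vertex 13.3 20.1 0.0
      vertex 13.3 20.1 14.5
    endloop
  endfacet
  facet normal 0.6727 0.7399 0.0000
    outer loop
      vertex 19.9 14.1 0.0
      vertex 13.3 20.1 14.5
      vertex 19.9 14.1 14.5
    endloop
  endfacet
  facet normal -0.1461 0.9893 0.0000
    outer loop
      vertex 13.3 20.1 0.0
      vertex 4.5 18.8 0.0
      vertex 4.5 18.8 14.5
    endloop
  endfacet
  facet normal -0.1461 0.9893 0.0000
    outer loop
      vertex 13.3 20.1 0.0
      vertex 4.5 18.8 14.5
      vertex 13.3 20.1 14.5
    endloop
  endfacet
  facet normal -0.8634 0.5046 0.0000
    outer loop
      vertex 4.5 18.8 0.0
      vertex 0.0 11.1 0.0
      vertex 0.0 11.1 14.5
    endloop
  endfacet
  facet normal -0.8634 0.5046 0.0000
    outer loop
      vertex 4.5 18.8 0.0
      vertex 0.0 11.1 14.5
      vertex 4.5 18.8 14.5
    endloop
  endfacet
  facet normal -0.9292 -0.3695 0.0000
    outer loop
      vertex 0.0 11.1 0.0
      vertex 3.3 2.8 0.0
      vertex 3.3 2.8 14.5
    endloop
  endfacet
  facet normal -0.9292 -0.3695 0.0000
    outer loop
      vertex 0.0 11.1 0.0
      vertex 3.3 2.8 14.5
      vertex 0.0 11.1 14.5
    endloop
  endfacet
  facet normal -0.3027 -0.9531 0.0000
    outer loop
      vertex 3.3 2.8 0.0
      vertex 11.8 0.1 0.0
      vertex 11.8 0.1 14.5
    endloop
  endfacet
  facet normal -0.3027 -0.9531 0.0000
    outer loop
      vertex 3.3 2.8 0.0
      vertex 11.8 0.1 14.5
      vertex 3.3 2.8 14.5
    endloop
  endfacet
  facet normal 0.5599 -0.8286 0.0000
    outer loop
      vertex 11.8 0.1 0.0
      vertex 19.2 5.1 0.0
      vertex 19.2 5.1 14.5
    endloop
  endfacet
  facet normal 0.5599 -0.8286 0.0000
    outer loop
      vertex 11.8 0.1 0.0
      vertex 19.2 5.1 14.5
      vertex 11.8 0.1 14.5
    endloop
  endfacet
  facet normal 0.9970 -0.0775 0.0000
    outer loop
      vertex 19.2 5.1 0.0
      vertex 19.9 14.1 0.0
      vertex 19.9 14.1 14.5
    endloop
  endfacet
  facet normal 0.9970 -0.0775 0.0000
    outer loop
      vertex 19.2 5.1 0.0
      vertex 19.9 14.1 14.5
      vertex 19.2 5.1 14.5
    endloop
  endfacet
endsolid part

The G0 Z moves step by Δz≈4.8 mm. Every layer's G1 loop is the same polygon, so the solid is a straight extrusion of it from z=0 to z≈14.5. Closing with flat bottom and top caps and triangulating gives 24 facets — a regular 7-sided prism (a cylinder approximated with 7 flat sides), circumscribed radius ≈ 10.3 mm, height ≈ 14.5 mm.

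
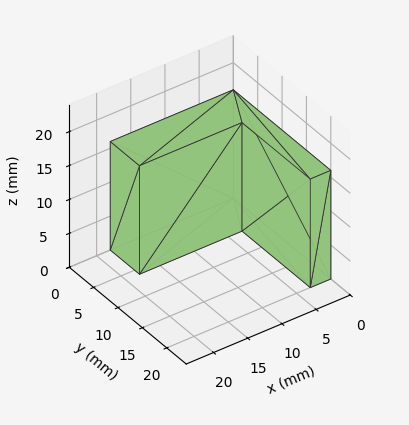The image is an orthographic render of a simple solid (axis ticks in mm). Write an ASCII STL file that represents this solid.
Reading the render: the shape is an L-shaped prism: outer 18 × 20 mm, arm thicknesses ≈ 6 mm (horizontal) and 3 mm (vertical), extruded 16 mm in z (dimensions read to the nearest mm from the axis ticks). For the STL, each face is triangulated and given an outward normal.

solid part
  facet normal 0.0000 0.0000 -1.0000
    outer loop
      vertex 18.00 6.00 0.00
      vertex 18.00 0.00 0.00
      vertex 0.00 0.00 0.00
    endloop
  endfacet
  facet normal 0.0000 0.0000 -1.0000
    outer loop
      vertex 3.00 6.00 0.00
      vertex 18.00 6.00 0.00
      vertex 0.00 0.00 0.00
    endloop
  endfacet
  facet normal 0.0000 0.0000 -1.0000
    outer loop
      vertex 3.00 20.00 0.00
      vertex 3.00 6.00 0.00
      vertex 0.00 0.00 0.00
    endloop
  endfacet
  facet normal 0.0000 0.0000 -1.0000
    outer loop
      vertex 0.00 20.00 0.00
      vertex 3.00 20.00 0.00
      vertex 0.00 0.00 0.00
    endloop
  endfacet
  facet normal 0.0000 0.0000 1.0000
    outer loop
      vertex 0.00 0.00 16.00
      vertex 18.00 0.00 16.00
      vertex 18.00 6.00 16.00
    endloop
  endfacet
  facet normal 0.0000 0.0000 1.0000
    outer loop
      vertex 0.00 0.00 16.00
      vertex 18.00 6.00 16.00
      vertex 3.00 6.00 16.00
    endloop
  endfacet
  facet normal 0.0000 0.0000 1.0000
    outer loop
      vertex 0.00 0.00 16.00
      vertex 3.00 6.00 16.00
      vertex 3.00 20.00 16.00
    endloop
  endfacet
  facet normal 0.0000 0.0000 1.0000
    outer loop
      vertex 0.00 0.00 16.00
      vertex 3.00 20.00 16.00
      vertex 0.00 20.00 16.00
    endloop
  endfacet
  facet normal 0.0000 -1.0000 0.0000
    outer loop
      vertex 0.00 0.00 0.00
      vertex 18.00 0.00 0.00
      vertex 18.00 0.00 16.00
    endloop
  endfacet
  facet normal 0.0000 -1.0000 0.0000
    outer loop
      vertex 0.00 0.00 0.00
      vertex 18.00 0.00 16.00
      vertex 0.00 0.00 16.00
    endloop
  endfacet
  facet normal 1.0000 0.0000 0.0000
    outer loop
      vertex 18.00 0.00 0.00
      vertex 18.00 6.00 0.00
      vertex 18.00 6.00 16.00
    endloop
  endfacet
  facet normal 1.0000 0.0000 0.0000
    outer loop
      vertex 18.00 0.00 0.00
      vertex 18.00 6.00 16.00
      vertex 18.00 0.00 16.00
    endloop
  endfacet
  facet normal 0.0000 1.0000 0.0000
    outer loop
      vertex 18.00 6.00 0.00
      vertex 3.00 6.00 0.00
      vertex 3.00 6.00 16.00
    endloop
  endfacet
  facet normal 0.0000 1.0000 0.0000
    outer loop
      vertex 18.00 6.00 0.00
      vertex 3.00 6.00 16.00
      vertex 18.00 6.00 16.00
    endloop
  endfacet
  facet normal 1.0000 0.0000 0.0000
    outer loop
      vertex 3.00 6.00 0.00
      vertex 3.00 20.00 0.00
      vertex 3.00 20.00 16.00
    endloop
  endfacet
  facet normal 1.0000 0.0000 0.0000
    outer loop
      vertex 3.00 6.00 0.00
      vertex 3.00 20.00 16.00
      vertex 3.00 6.00 16.00
    endloop
  endfacet
  facet normal 0.0000 1.0000 0.0000
    outer loop
      vertex 3.00 20.00 0.00
      vertex 0.00 20.00 0.00
      vertex 0.00 20.00 16.00
    endloop
  endfacet
  facet normal 0.0000 1.0000 0.0000
    outer loop
      vertex 3.00 20.00 0.00
      vertex 0.00 20.00 16.00
      vertex 3.00 20.00 16.00
    endloop
  endfacet
  facet normal -1.0000 0.0000 0.0000
    outer loop
      vertex 0.00 20.00 0.00
      vertex 0.00 0.00 0.00
      vertex 0.00 0.00 16.00
    endloop
  endfacet
  facet normal -1.0000 0.0000 0.0000
    outer loop
      vertex 0.00 20.00 0.00
      vertex 0.00 0.00 16.00
      vertex 0.00 20.00 16.00
    endloop
  endfacet
endsolid part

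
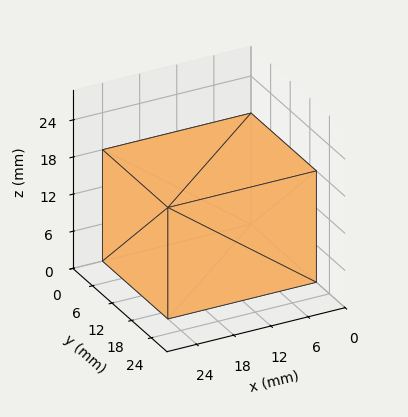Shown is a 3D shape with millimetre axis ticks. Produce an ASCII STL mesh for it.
Reading the render: the shape is a rectangular box, roughly 24 × 20 mm footprint and 18 mm tall (dimensions read to the nearest mm from the axis ticks). For the STL, each face is triangulated and given an outward normal.

solid part
  facet normal 0.0000 0.0000 -1.0000
    outer loop
      vertex 24.000 20.000 0.000
      vertex 24.000 0.000 0.000
      vertex 0.000 0.000 0.000
    endloop
  endfacet
  facet normal 0.0000 0.0000 -1.0000
    outer loop
      vertex 0.000 20.000 0.000
      vertex 24.000 20.000 0.000
      vertex 0.000 0.000 0.000
    endloop
  endfacet
  facet normal 0.0000 0.0000 1.0000
    outer loop
      vertex 0.000 0.000 18.000
      vertex 24.000 0.000 18.000
      vertex 24.000 20.000 18.000
    endloop
  endfacet
  facet normal 0.0000 0.0000 1.0000
    outer loop
      vertex 0.000 0.000 18.000
      vertex 24.000 20.000 18.000
      vertex 0.000 20.000 18.000
    endloop
  endfacet
  facet normal 0.0000 -1.0000 0.0000
    outer loop
      vertex 0.000 0.000 0.000
      vertex 24.000 0.000 0.000
      vertex 24.000 0.000 18.000
    endloop
  endfacet
  facet normal 0.0000 -1.0000 0.0000
    outer loop
      vertex 0.000 0.000 0.000
      vertex 24.000 0.000 18.000
      vertex 0.000 0.000 18.000
    endloop
  endfacet
  facet normal 0.0000 1.0000 0.0000
    outer loop
      vertex 24.000 20.000 18.000
      vertex 24.000 20.000 0.000
      vertex 0.000 20.000 0.000
    endloop
  endfacet
  facet normal 0.0000 1.0000 0.0000
    outer loop
      vertex 0.000 20.000 18.000
      vertex 24.000 20.000 18.000
      vertex 0.000 20.000 0.000
    endloop
  endfacet
  facet normal -1.0000 0.0000 0.0000
    outer loop
      vertex 0.000 20.000 18.000
      vertex 0.000 20.000 0.000
      vertex 0.000 0.000 0.000
    endloop
  endfacet
  facet normal -1.0000 0.0000 0.0000
    outer loop
      vertex 0.000 0.000 18.000
      vertex 0.000 20.000 18.000
      vertex 0.000 0.000 0.000
    endloop
  endfacet
  facet normal 1.0000 0.0000 0.0000
    outer loop
      vertex 24.000 0.000 0.000
      vertex 24.000 20.000 0.000
      vertex 24.000 20.000 18.000
    endloop
  endfacet
  facet normal 1.0000 0.0000 0.0000
    outer loop
      vertex 24.000 0.000 0.000
      vertex 24.000 20.000 18.000
      vertex 24.000 0.000 18.000
    endloop
  endfacet
endsolid part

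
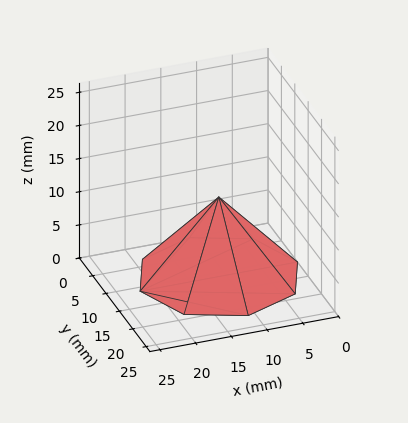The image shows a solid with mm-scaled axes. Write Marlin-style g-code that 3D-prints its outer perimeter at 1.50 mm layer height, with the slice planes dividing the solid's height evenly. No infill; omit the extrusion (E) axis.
Reading the render: the shape is a regular 8-sided pyramid, base circumscribed radius ≈ 11 mm, apex at z ≈ 12 mm (dimensions read to the nearest mm from the axis ticks). For the g-code, the solid's height is divided into equal slices at the stated Δz and each level perimeter traced with G1 moves after a G0 lift.

; perimeter-only toolpath
G21 ; units = mm
G90 ; absolute positioning
G28 ; home
; layer 1
G0 Z1.50
G0 X20.62 Y11.00
G1 X17.81 Y17.81
G1 X11.00 Y20.62
G1 X4.19 Y17.81
G1 X1.38 Y11.00
G1 X4.19 Y4.19
G1 X11.00 Y1.38
G1 X17.81 Y4.19
G1 X20.62 Y11.00
; layer 2
G0 Z3.00
G0 X19.25 Y11.00
G1 X16.84 Y16.84
G1 X11.00 Y19.25
G1 X5.17 Y16.84
G1 X2.75 Y11.00
G1 X5.17 Y5.17
G1 X11.00 Y2.75
G1 X16.84 Y5.17
G1 X19.25 Y11.00
; layer 3
G0 Z4.50
G0 X17.88 Y11.00
G1 X15.86 Y15.86
G1 X11.00 Y17.88
G1 X6.14 Y15.86
G1 X4.12 Y11.00
G1 X6.14 Y6.14
G1 X11.00 Y4.12
G1 X15.86 Y6.14
G1 X17.88 Y11.00
; layer 4
G0 Z6.00
G0 X16.50 Y11.00
G1 X14.89 Y14.89
G1 X11.00 Y16.50
G1 X7.11 Y14.89
G1 X5.50 Y11.00
G1 X7.11 Y7.11
G1 X11.00 Y5.50
G1 X14.89 Y7.11
G1 X16.50 Y11.00
; layer 5
G0 Z7.50
G0 X15.12 Y11.00
G1 X13.92 Y13.92
G1 X11.00 Y15.12
G1 X8.08 Y13.92
G1 X6.88 Y11.00
G1 X8.08 Y8.08
G1 X11.00 Y6.88
G1 X13.92 Y8.08
G1 X15.12 Y11.00
; layer 6
G0 Z9.00
G0 X13.75 Y11.00
G1 X12.95 Y12.95
G1 X11.00 Y13.75
G1 X9.05 Y12.95
G1 X8.25 Y11.00
G1 X9.05 Y9.05
G1 X11.00 Y8.25
G1 X12.95 Y9.05
G1 X13.75 Y11.00
; layer 7
G0 Z10.50
G0 X12.38 Y11.00
G1 X11.97 Y11.97
G1 X11.00 Y12.38
G1 X10.03 Y11.97
G1 X9.62 Y11.00
G1 X10.03 Y10.03
G1 X11.00 Y9.62
G1 X11.97 Y10.03
G1 X12.38 Y11.00
M2 ; end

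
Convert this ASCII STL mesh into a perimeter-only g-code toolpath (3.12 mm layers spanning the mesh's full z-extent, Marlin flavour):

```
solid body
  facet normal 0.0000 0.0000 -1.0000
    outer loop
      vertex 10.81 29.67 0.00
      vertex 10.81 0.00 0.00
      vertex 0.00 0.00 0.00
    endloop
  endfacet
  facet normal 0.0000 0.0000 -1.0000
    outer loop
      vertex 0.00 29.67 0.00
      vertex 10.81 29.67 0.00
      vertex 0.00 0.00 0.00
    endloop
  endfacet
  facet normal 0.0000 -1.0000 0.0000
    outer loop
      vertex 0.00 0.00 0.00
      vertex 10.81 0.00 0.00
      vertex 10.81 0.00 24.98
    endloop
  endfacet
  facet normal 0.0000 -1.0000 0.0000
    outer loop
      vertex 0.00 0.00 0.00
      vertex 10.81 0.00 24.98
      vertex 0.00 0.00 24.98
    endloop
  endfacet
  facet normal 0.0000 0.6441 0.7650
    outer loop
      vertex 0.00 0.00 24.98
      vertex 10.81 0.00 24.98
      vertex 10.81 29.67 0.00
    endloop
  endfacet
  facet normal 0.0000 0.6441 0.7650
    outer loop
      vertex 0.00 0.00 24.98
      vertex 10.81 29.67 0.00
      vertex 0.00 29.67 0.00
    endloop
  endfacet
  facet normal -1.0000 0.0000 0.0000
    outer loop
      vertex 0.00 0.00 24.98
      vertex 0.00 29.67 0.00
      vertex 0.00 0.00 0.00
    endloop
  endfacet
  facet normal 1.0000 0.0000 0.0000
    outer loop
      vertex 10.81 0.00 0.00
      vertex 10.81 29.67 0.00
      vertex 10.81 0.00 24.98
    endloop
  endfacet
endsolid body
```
; perimeter-only toolpath
G21 ; units = mm
G90 ; absolute positioning
G28 ; home
; layer 1
G0 Z3.12
G0 X0.00 Y0.00
G1 X10.81 Y0.00
G1 X10.81 Y25.96
G1 X0.00 Y25.96
G1 X0.00 Y0.00
; layer 2
G0 Z6.25
G0 X0.00 Y0.00
G1 X10.81 Y0.00
G1 X10.81 Y22.25
G1 X0.00 Y22.25
G1 X0.00 Y0.00
; layer 3
G0 Z9.37
G0 X0.00 Y0.00
G1 X10.81 Y0.00
G1 X10.81 Y18.54
G1 X0.00 Y18.54
G1 X0.00 Y0.00
; layer 4
G0 Z12.49
G0 X0.00 Y0.00
G1 X10.81 Y0.00
G1 X10.81 Y14.84
G1 X0.00 Y14.84
G1 X0.00 Y0.00
; layer 5
G0 Z15.61
G0 X0.00 Y0.00
G1 X10.81 Y0.00
G1 X10.81 Y11.13
G1 X0.00 Y11.13
G1 X0.00 Y0.00
; layer 6
G0 Z18.73
G0 X0.00 Y0.00
G1 X10.81 Y0.00
G1 X10.81 Y7.42
G1 X0.00 Y7.42
G1 X0.00 Y0.00
; layer 7
G0 Z21.86
G0 X0.00 Y0.00
G1 X10.81 Y0.00
G1 X10.81 Y3.71
G1 X0.00 Y3.71
G1 X0.00 Y0.00
M2 ; end

The solid is a wedge (ramp): 10.8 × 29.7 mm base, rising to 25 mm along the y=0 edge and sloping linearly to z=0 at y=29.7. Slicing at Δz = 3.12 mm — 8 equal slices spanning the solid's height, so layer i sits at z = i·h/8 — gives 7 non-empty perimeters. Each is a 4-segment closed polygon; G0 lifts to the layer z and rapids to the start vertex, then G1 traces the edges. The cross-section shrinks linearly with z (the slice at the apex is degenerate and omitted).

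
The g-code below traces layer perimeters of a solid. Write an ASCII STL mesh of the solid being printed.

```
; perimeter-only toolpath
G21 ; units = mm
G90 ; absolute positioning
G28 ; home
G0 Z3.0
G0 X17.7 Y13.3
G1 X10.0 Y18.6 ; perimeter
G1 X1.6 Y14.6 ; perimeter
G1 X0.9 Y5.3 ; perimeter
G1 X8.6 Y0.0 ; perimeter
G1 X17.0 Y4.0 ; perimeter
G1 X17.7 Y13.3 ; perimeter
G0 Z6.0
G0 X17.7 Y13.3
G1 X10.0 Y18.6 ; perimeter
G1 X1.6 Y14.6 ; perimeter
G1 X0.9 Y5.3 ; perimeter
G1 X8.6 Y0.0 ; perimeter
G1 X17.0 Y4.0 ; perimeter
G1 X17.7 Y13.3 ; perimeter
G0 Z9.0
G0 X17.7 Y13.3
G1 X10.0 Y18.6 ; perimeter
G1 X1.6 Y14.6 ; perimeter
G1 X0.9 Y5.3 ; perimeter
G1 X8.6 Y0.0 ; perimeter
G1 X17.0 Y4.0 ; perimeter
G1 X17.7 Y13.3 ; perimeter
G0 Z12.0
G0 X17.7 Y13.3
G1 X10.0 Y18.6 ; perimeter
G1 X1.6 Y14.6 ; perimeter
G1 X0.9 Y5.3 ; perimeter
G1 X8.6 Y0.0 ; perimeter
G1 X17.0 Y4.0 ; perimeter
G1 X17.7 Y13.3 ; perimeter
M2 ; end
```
solid part
  facet normal 0.0000 0.0000 -1.0000
    outer loop
      vertex 1.6 14.6 0.0
      vertex 10.0 18.6 0.0
      vertex 17.7 13.3 0.0
    endloop
  endfacet
  facet normal 0.0000 0.0000 -1.0000
    outer loop
      vertex 0.9 5.3 0.0
      vertex 1.6 14.6 0.0
      vertex 17.7 13.3 0.0
    endloop
  endfacet
  facet normal 0.0000 0.0000 -1.0000
    outer loop
      vertex 8.6 0.0 0.0
      vertex 0.9 5.3 0.0
      vertex 17.7 13.3 0.0
    endloop
  endfacet
  facet normal 0.0000 0.0000 -1.0000
    outer loop
      vertex 17.0 4.0 0.0
      vertex 8.6 0.0 0.0
      vertex 17.7 13.3 0.0
    endloop
  endfacet
  facet normal 0.0000 0.0000 1.0000
    outer loop
      vertex 17.7 13.3 12.0
      vertex 10.0 18.6 12.0
      vertex 1.6 14.6 12.0
    endloop
  endfacet
  facet normal 0.0000 0.0000 1.0000
    outer loop
      vertex 17.7 13.3 12.0
      vertex 1.6 14.6 12.0
      vertex 0.9 5.3 12.0
    endloop
  endfacet
  facet normal 0.0000 0.0000 1.0000
    outer loop
      vertex 17.7 13.3 12.0
      vertex 0.9 5.3 12.0
      vertex 8.6 0.0 12.0
    endloop
  endfacet
  facet normal 0.0000 0.0000 1.0000
    outer loop
      vertex 17.7 13.3 12.0
      vertex 8.6 0.0 12.0
      vertex 17.0 4.0 12.0
    endloop
  endfacet
  facet normal 0.5670 0.8237 0.0000
    outer loop
      vertex 17.7 13.3 0.0
      vertex 10.0 18.6 0.0
      vertex 10.0 18.6 12.0
    endloop
  endfacet
  facet normal 0.5670 0.8237 0.0000
    outer loop
      vertex 17.7 13.3 0.0
      vertex 10.0 18.6 12.0
      vertex 17.7 13.3 12.0
    endloop
  endfacet
  facet normal -0.4299 0.9029 0.0000
    outer loop
      vertex 10.0 18.6 0.0
      vertex 1.6 14.6 0.0
      vertex 1.6 14.6 12.0
    endloop
  endfacet
  facet normal -0.4299 0.9029 0.0000
    outer loop
      vertex 10.0 18.6 0.0
      vertex 1.6 14.6 12.0
      vertex 10.0 18.6 12.0
    endloop
  endfacet
  facet normal -0.9972 0.0751 0.0000
    outer loop
      vertex 1.6 14.6 0.0
      vertex 0.9 5.3 0.0
      vertex 0.9 5.3 12.0
    endloop
  endfacet
  facet normal -0.9972 0.0751 0.0000
    outer loop
      vertex 1.6 14.6 0.0
      vertex 0.9 5.3 12.0
      vertex 1.6 14.6 12.0
    endloop
  endfacet
  facet normal -0.5670 -0.8237 0.0000
    outer loop
      vertex 0.9 5.3 0.0
      vertex 8.6 0.0 0.0
      vertex 8.6 0.0 12.0
    endloop
  endfacet
  facet normal -0.5670 -0.8237 0.0000
    outer loop
      vertex 0.9 5.3 0.0
      vertex 8.6 0.0 12.0
      vertex 0.9 5.3 12.0
    endloop
  endfacet
  facet normal 0.4299 -0.9029 0.0000
    outer loop
      vertex 8.6 0.0 0.0
      vertex 17.0 4.0 0.0
      vertex 17.0 4.0 12.0
    endloop
  endfacet
  facet normal 0.4299 -0.9029 0.0000
    outer loop
      vertex 8.6 0.0 0.0
      vertex 17.0 4.0 12.0
      vertex 8.6 0.0 12.0
    endloop
  endfacet
  facet normal 0.9972 -0.0751 0.0000
    outer loop
      vertex 17.0 4.0 0.0
      vertex 17.7 13.3 0.0
      vertex 17.7 13.3 12.0
    endloop
  endfacet
  facet normal 0.9972 -0.0751 0.0000
    outer loop
      vertex 17.0 4.0 0.0
      vertex 17.7 13.3 12.0
      vertex 17.0 4.0 12.0
    endloop
  endfacet
endsolid part

The G0 Z moves step by Δz≈3.0 mm. Every layer's G1 loop is the same polygon, so the solid is a straight extrusion of it from z=0 to z≈12. Closing with flat bottom and top caps and triangulating gives 20 facets — a regular 6-sided prism (a cylinder approximated with 6 flat sides), circumscribed radius ≈ 9.3 mm, height ≈ 12 mm.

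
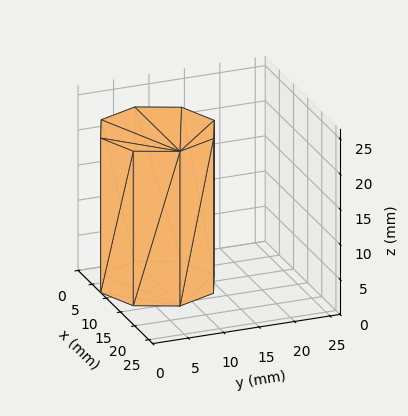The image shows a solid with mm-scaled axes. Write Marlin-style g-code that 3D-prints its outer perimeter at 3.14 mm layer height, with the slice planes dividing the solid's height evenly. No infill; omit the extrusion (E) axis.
Reading the render: the shape is a regular 8-sided prism (a cylinder approximated with 8 flat sides), circumscribed radius ≈ 8 mm, height ≈ 22 mm (dimensions read to the nearest mm from the axis ticks). For the g-code, the solid's height is divided into equal slices at the stated Δz and each level perimeter traced with G1 moves after a G0 lift.

; perimeter-only toolpath
G21 ; units = mm
G90 ; absolute positioning
G28 ; home
; layer 1
G0 Z3.14
G0 X16.00 Y8.00
G1 X13.66 Y13.66
G1 X8.00 Y16.00
G1 X2.34 Y13.66
G1 X0.00 Y8.00
G1 X2.34 Y2.34
G1 X8.00 Y0.00
G1 X13.66 Y2.34
G1 X16.00 Y8.00
; layer 2
G0 Z6.29
G0 X16.00 Y8.00
G1 X13.66 Y13.66
G1 X8.00 Y16.00
G1 X2.34 Y13.66
G1 X0.00 Y8.00
G1 X2.34 Y2.34
G1 X8.00 Y0.00
G1 X13.66 Y2.34
G1 X16.00 Y8.00
; layer 3
G0 Z9.43
G0 X16.00 Y8.00
G1 X13.66 Y13.66
G1 X8.00 Y16.00
G1 X2.34 Y13.66
G1 X0.00 Y8.00
G1 X2.34 Y2.34
G1 X8.00 Y0.00
G1 X13.66 Y2.34
G1 X16.00 Y8.00
; layer 4
G0 Z12.57
G0 X16.00 Y8.00
G1 X13.66 Y13.66
G1 X8.00 Y16.00
G1 X2.34 Y13.66
G1 X0.00 Y8.00
G1 X2.34 Y2.34
G1 X8.00 Y0.00
G1 X13.66 Y2.34
G1 X16.00 Y8.00
; layer 5
G0 Z15.71
G0 X16.00 Y8.00
G1 X13.66 Y13.66
G1 X8.00 Y16.00
G1 X2.34 Y13.66
G1 X0.00 Y8.00
G1 X2.34 Y2.34
G1 X8.00 Y0.00
G1 X13.66 Y2.34
G1 X16.00 Y8.00
; layer 6
G0 Z18.86
G0 X16.00 Y8.00
G1 X13.66 Y13.66
G1 X8.00 Y16.00
G1 X2.34 Y13.66
G1 X0.00 Y8.00
G1 X2.34 Y2.34
G1 X8.00 Y0.00
G1 X13.66 Y2.34
G1 X16.00 Y8.00
; layer 7
G0 Z22.00
G0 X16.00 Y8.00
G1 X13.66 Y13.66
G1 X8.00 Y16.00
G1 X2.34 Y13.66
G1 X0.00 Y8.00
G1 X2.34 Y2.34
G1 X8.00 Y0.00
G1 X13.66 Y2.34
G1 X16.00 Y8.00
M2 ; end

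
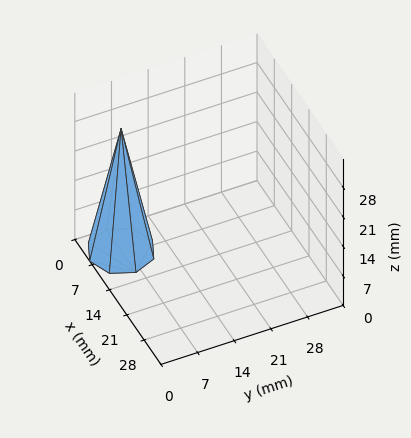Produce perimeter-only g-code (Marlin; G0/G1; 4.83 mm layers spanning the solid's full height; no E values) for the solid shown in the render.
Reading the render: the shape is a regular 8-sided pyramid, base circumscribed radius ≈ 6 mm, apex at z ≈ 29 mm (dimensions read to the nearest mm from the axis ticks). For the g-code, the solid's height is divided into equal slices at the stated Δz and each level perimeter traced with G1 moves after a G0 lift.

; perimeter-only toolpath
G21 ; units = mm
G90 ; absolute positioning
G28 ; home
; layer 1
G0 Z4.83
G0 X11.00 Y6.00
G1 X9.53 Y9.53
G1 X6.00 Y11.00
G1 X2.47 Y9.53
G1 X1.00 Y6.00
G1 X2.47 Y2.47
G1 X6.00 Y1.00
G1 X9.53 Y2.47
G1 X11.00 Y6.00
; layer 2
G0 Z9.67
G0 X10.00 Y6.00
G1 X8.83 Y8.83
G1 X6.00 Y10.00
G1 X3.17 Y8.83
G1 X2.00 Y6.00
G1 X3.17 Y3.17
G1 X6.00 Y2.00
G1 X8.83 Y3.17
G1 X10.00 Y6.00
; layer 3
G0 Z14.50
G0 X9.00 Y6.00
G1 X8.12 Y8.12
G1 X6.00 Y9.00
G1 X3.88 Y8.12
G1 X3.00 Y6.00
G1 X3.88 Y3.88
G1 X6.00 Y3.00
G1 X8.12 Y3.88
G1 X9.00 Y6.00
; layer 4
G0 Z19.33
G0 X8.00 Y6.00
G1 X7.41 Y7.41
G1 X6.00 Y8.00
G1 X4.59 Y7.41
G1 X4.00 Y6.00
G1 X4.59 Y4.59
G1 X6.00 Y4.00
G1 X7.41 Y4.59
G1 X8.00 Y6.00
; layer 5
G0 Z24.17
G0 X7.00 Y6.00
G1 X6.71 Y6.71
G1 X6.00 Y7.00
G1 X5.29 Y6.71
G1 X5.00 Y6.00
G1 X5.29 Y5.29
G1 X6.00 Y5.00
G1 X6.71 Y5.29
G1 X7.00 Y6.00
M2 ; end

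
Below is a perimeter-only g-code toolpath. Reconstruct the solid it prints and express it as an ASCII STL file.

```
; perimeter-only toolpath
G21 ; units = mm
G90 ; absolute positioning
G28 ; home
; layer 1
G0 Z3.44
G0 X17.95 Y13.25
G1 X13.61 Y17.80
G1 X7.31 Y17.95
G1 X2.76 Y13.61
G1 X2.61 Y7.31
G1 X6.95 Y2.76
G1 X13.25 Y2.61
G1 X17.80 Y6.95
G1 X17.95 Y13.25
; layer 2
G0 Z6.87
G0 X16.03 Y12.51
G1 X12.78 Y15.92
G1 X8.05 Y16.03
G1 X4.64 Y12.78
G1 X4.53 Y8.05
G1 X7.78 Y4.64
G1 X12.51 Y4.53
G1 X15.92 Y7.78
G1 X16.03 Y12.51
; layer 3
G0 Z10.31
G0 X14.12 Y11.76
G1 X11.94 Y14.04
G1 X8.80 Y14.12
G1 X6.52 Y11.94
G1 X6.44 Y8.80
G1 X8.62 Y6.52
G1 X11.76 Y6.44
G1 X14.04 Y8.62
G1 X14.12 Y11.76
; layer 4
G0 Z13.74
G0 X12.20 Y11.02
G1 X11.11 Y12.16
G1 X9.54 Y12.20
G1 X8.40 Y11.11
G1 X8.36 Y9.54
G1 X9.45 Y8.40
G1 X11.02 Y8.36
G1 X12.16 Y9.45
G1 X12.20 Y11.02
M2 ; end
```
solid part
  facet normal 0.0000 0.0000 -1.0000
    outer loop
      vertex 6.57 19.87 0.00
      vertex 14.44 19.68 0.00
      vertex 19.87 13.99 0.00
    endloop
  endfacet
  facet normal 0.0000 0.0000 -1.0000
    outer loop
      vertex 0.88 14.44 0.00
      vertex 6.57 19.87 0.00
      vertex 19.87 13.99 0.00
    endloop
  endfacet
  facet normal 0.0000 0.0000 -1.0000
    outer loop
      vertex 0.69 6.57 0.00
      vertex 0.88 14.44 0.00
      vertex 19.87 13.99 0.00
    endloop
  endfacet
  facet normal 0.0000 0.0000 -1.0000
    outer loop
      vertex 6.12 0.88 0.00
      vertex 0.69 6.57 0.00
      vertex 19.87 13.99 0.00
    endloop
  endfacet
  facet normal 0.0000 0.0000 -1.0000
    outer loop
      vertex 13.99 0.69 0.00
      vertex 6.12 0.88 0.00
      vertex 19.87 13.99 0.00
    endloop
  endfacet
  facet normal 0.0000 0.0000 -1.0000
    outer loop
      vertex 19.68 6.12 0.00
      vertex 13.99 0.69 0.00
      vertex 19.87 13.99 0.00
    endloop
  endfacet
  facet normal 0.6331 0.6042 0.4839
    outer loop
      vertex 19.87 13.99 0.00
      vertex 14.44 19.68 0.00
      vertex 10.28 10.28 17.18
    endloop
  endfacet
  facet normal 0.0211 0.8749 0.4838
    outer loop
      vertex 14.44 19.68 0.00
      vertex 6.57 19.87 0.00
      vertex 10.28 10.28 17.18
    endloop
  endfacet
  facet normal -0.6042 0.6331 0.4839
    outer loop
      vertex 6.57 19.87 0.00
      vertex 0.88 14.44 0.00
      vertex 10.28 10.28 17.18
    endloop
  endfacet
  facet normal -0.8749 0.0211 0.4838
    outer loop
      vertex 0.88 14.44 0.00
      vertex 0.69 6.57 0.00
      vertex 10.28 10.28 17.18
    endloop
  endfacet
  facet normal -0.6331 -0.6042 0.4839
    outer loop
      vertex 0.69 6.57 0.00
      vertex 6.12 0.88 0.00
      vertex 10.28 10.28 17.18
    endloop
  endfacet
  facet normal -0.0211 -0.8749 0.4838
    outer loop
      vertex 6.12 0.88 0.00
      vertex 13.99 0.69 0.00
      vertex 10.28 10.28 17.18
    endloop
  endfacet
  facet normal 0.6042 -0.6331 0.4839
    outer loop
      vertex 13.99 0.69 0.00
      vertex 19.68 6.12 0.00
      vertex 10.28 10.28 17.18
    endloop
  endfacet
  facet normal 0.8749 -0.0211 0.4838
    outer loop
      vertex 19.68 6.12 0.00
      vertex 19.87 13.99 0.00
      vertex 10.28 10.28 17.18
    endloop
  endfacet
endsolid part

The G0 Z moves step by Δz≈3.44 mm. The G1 loops shrink linearly with z, so the solid tapers from its base footprint up to z≈17.2. Closing with a flat bottom cap and the tapered top and triangulating gives 14 facets — a regular 8-sided pyramid, base circumscribed radius ≈ 10.3 mm, apex at z ≈ 17.2 mm.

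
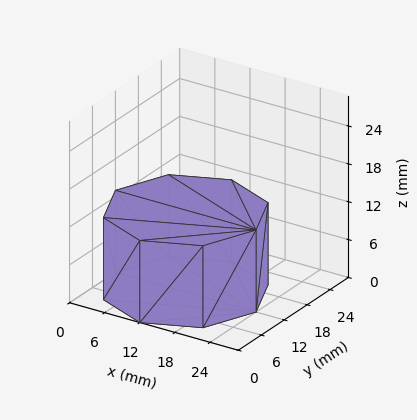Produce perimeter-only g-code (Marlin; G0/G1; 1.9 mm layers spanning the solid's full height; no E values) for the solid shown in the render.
Reading the render: the shape is a regular 8-sided prism (a cylinder approximated with 8 flat sides), circumscribed radius ≈ 12 mm, height ≈ 13 mm (dimensions read to the nearest mm from the axis ticks). For the g-code, the solid's height is divided into equal slices at the stated Δz and each level perimeter traced with G1 moves after a G0 lift.

; perimeter-only toolpath
G21 ; units = mm
G90 ; absolute positioning
G28 ; home
; layer 1
G0 Z1.9
G0 X24.0 Y12.0
G1 X20.5 Y20.5
G1 X12.0 Y24.0
G1 X3.5 Y20.5
G1 X0.0 Y12.0
G1 X3.5 Y3.5
G1 X12.0 Y0.0
G1 X20.5 Y3.5
G1 X24.0 Y12.0
; layer 2
G0 Z3.7
G0 X24.0 Y12.0
G1 X20.5 Y20.5
G1 X12.0 Y24.0
G1 X3.5 Y20.5
G1 X0.0 Y12.0
G1 X3.5 Y3.5
G1 X12.0 Y0.0
G1 X20.5 Y3.5
G1 X24.0 Y12.0
; layer 3
G0 Z5.6
G0 X24.0 Y12.0
G1 X20.5 Y20.5
G1 X12.0 Y24.0
G1 X3.5 Y20.5
G1 X0.0 Y12.0
G1 X3.5 Y3.5
G1 X12.0 Y0.0
G1 X20.5 Y3.5
G1 X24.0 Y12.0
; layer 4
G0 Z7.4
G0 X24.0 Y12.0
G1 X20.5 Y20.5
G1 X12.0 Y24.0
G1 X3.5 Y20.5
G1 X0.0 Y12.0
G1 X3.5 Y3.5
G1 X12.0 Y0.0
G1 X20.5 Y3.5
G1 X24.0 Y12.0
; layer 5
G0 Z9.3
G0 X24.0 Y12.0
G1 X20.5 Y20.5
G1 X12.0 Y24.0
G1 X3.5 Y20.5
G1 X0.0 Y12.0
G1 X3.5 Y3.5
G1 X12.0 Y0.0
G1 X20.5 Y3.5
G1 X24.0 Y12.0
; layer 6
G0 Z11.1
G0 X24.0 Y12.0
G1 X20.5 Y20.5
G1 X12.0 Y24.0
G1 X3.5 Y20.5
G1 X0.0 Y12.0
G1 X3.5 Y3.5
G1 X12.0 Y0.0
G1 X20.5 Y3.5
G1 X24.0 Y12.0
; layer 7
G0 Z13.0
G0 X24.0 Y12.0
G1 X20.5 Y20.5
G1 X12.0 Y24.0
G1 X3.5 Y20.5
G1 X0.0 Y12.0
G1 X3.5 Y3.5
G1 X12.0 Y0.0
G1 X20.5 Y3.5
G1 X24.0 Y12.0
M2 ; end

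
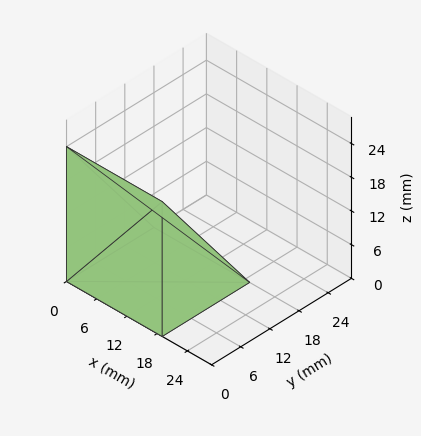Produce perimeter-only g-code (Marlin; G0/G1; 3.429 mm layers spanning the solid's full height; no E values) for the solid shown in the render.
Reading the render: the shape is a wedge (ramp): 19 × 18 mm base, rising to 24 mm along the y=0 edge and sloping linearly to z=0 at y=18 (dimensions read to the nearest mm from the axis ticks). For the g-code, the solid's height is divided into equal slices at the stated Δz and each level perimeter traced with G1 moves after a G0 lift.

; perimeter-only toolpath
G21 ; units = mm
G90 ; absolute positioning
G28 ; home
; layer 1
G0 Z3.429
G0 X0.000 Y0.000
G1 X19.000 Y0.000
G1 X19.000 Y15.429
G1 X0.000 Y15.429
G1 X0.000 Y0.000
; layer 2
G0 Z6.857
G0 X0.000 Y0.000
G1 X19.000 Y0.000
G1 X19.000 Y12.857
G1 X0.000 Y12.857
G1 X0.000 Y0.000
; layer 3
G0 Z10.286
G0 X0.000 Y0.000
G1 X19.000 Y0.000
G1 X19.000 Y10.286
G1 X0.000 Y10.286
G1 X0.000 Y0.000
; layer 4
G0 Z13.714
G0 X0.000 Y0.000
G1 X19.000 Y0.000
G1 X19.000 Y7.714
G1 X0.000 Y7.714
G1 X0.000 Y0.000
; layer 5
G0 Z17.143
G0 X0.000 Y0.000
G1 X19.000 Y0.000
G1 X19.000 Y5.143
G1 X0.000 Y5.143
G1 X0.000 Y0.000
; layer 6
G0 Z20.571
G0 X0.000 Y0.000
G1 X19.000 Y0.000
G1 X19.000 Y2.571
G1 X0.000 Y2.571
G1 X0.000 Y0.000
M2 ; end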